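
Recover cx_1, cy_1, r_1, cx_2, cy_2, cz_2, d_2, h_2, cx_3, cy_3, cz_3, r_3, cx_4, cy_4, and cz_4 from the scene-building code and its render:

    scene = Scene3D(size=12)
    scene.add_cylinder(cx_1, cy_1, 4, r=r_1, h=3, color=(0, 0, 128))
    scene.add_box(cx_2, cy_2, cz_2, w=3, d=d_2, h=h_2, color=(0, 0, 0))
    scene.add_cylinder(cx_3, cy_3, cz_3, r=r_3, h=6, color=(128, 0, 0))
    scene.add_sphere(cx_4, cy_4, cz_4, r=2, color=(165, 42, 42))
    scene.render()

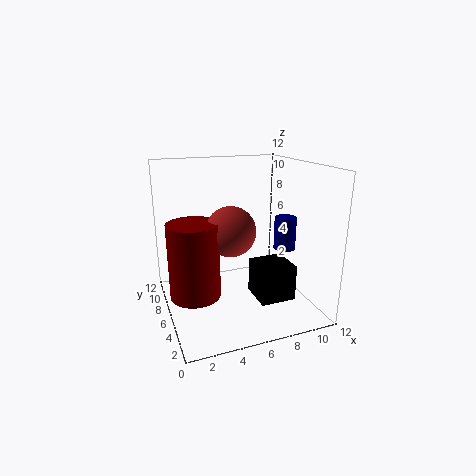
cx_1 = 11
cy_1 = 7
r_1 = 1
cx_2 = 7
cy_2 = 3
cz_2 = 1
d_2 = 3
h_2 = 3
cx_3 = 2
cy_3 = 5
cz_3 = 2
r_3 = 2
cx_4 = 5
cy_4 = 5
cz_4 = 7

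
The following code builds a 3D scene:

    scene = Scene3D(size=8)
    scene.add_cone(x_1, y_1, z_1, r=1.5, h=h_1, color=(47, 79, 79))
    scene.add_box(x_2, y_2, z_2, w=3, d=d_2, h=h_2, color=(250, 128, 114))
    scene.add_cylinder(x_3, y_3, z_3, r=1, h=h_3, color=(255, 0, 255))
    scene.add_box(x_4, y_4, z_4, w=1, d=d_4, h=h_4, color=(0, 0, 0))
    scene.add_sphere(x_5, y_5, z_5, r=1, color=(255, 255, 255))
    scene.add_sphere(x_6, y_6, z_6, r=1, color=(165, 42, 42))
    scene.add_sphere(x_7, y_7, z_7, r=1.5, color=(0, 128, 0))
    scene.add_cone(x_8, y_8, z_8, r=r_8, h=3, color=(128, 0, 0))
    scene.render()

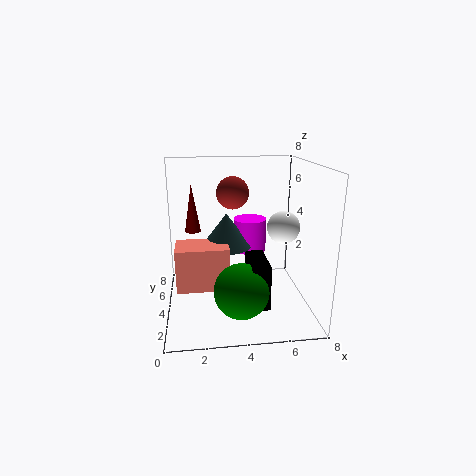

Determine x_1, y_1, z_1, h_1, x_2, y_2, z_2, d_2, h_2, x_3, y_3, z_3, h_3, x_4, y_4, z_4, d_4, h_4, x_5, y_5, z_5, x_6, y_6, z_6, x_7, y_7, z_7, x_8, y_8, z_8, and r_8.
x_1 = 3.5, y_1 = 5.5, z_1 = 3, h_1 = 2, x_2 = 0.5, y_2 = 3.5, z_2 = 1, d_2 = 2, h_2 = 2.5, x_3 = 5, y_3 = 6, z_3 = 2.5, h_3 = 2, x_4 = 4.5, y_4 = 2, z_4 = 0.5, d_4 = 2.5, h_4 = 2.5, x_5 = 7, y_5 = 5.5, z_5 = 4, x_6 = 4, y_6 = 6.5, z_6 = 6, x_7 = 4, y_7 = 2.5, z_7 = 1.5, x_8 = 1.5, y_8 = 7, z_8 = 3.5, r_8 = 0.5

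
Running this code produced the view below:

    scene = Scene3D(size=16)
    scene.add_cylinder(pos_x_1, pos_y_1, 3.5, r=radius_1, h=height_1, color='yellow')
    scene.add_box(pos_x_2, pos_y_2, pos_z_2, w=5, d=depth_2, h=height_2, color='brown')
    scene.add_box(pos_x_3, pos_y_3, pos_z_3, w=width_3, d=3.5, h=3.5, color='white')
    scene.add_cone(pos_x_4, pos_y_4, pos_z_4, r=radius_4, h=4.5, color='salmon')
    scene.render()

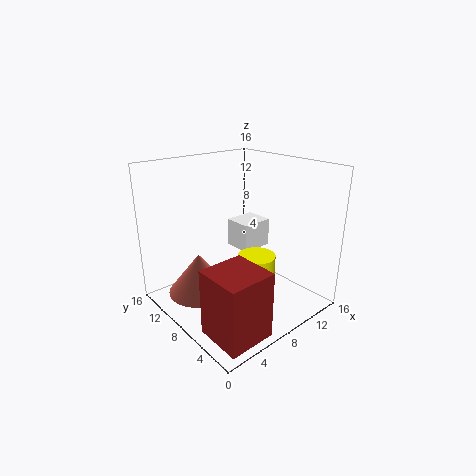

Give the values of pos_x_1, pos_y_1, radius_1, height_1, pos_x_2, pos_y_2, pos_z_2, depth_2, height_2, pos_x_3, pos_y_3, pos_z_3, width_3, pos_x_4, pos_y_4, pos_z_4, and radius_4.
pos_x_1 = 8; pos_y_1 = 5; radius_1 = 2; height_1 = 3.5; pos_x_2 = 1; pos_y_2 = 0.5; pos_z_2 = 0.5; depth_2 = 5; height_2 = 7; pos_x_3 = 11; pos_y_3 = 10; pos_z_3 = 4.5; width_3 = 4; pos_x_4 = 4; pos_y_4 = 10; pos_z_4 = 2; radius_4 = 3.5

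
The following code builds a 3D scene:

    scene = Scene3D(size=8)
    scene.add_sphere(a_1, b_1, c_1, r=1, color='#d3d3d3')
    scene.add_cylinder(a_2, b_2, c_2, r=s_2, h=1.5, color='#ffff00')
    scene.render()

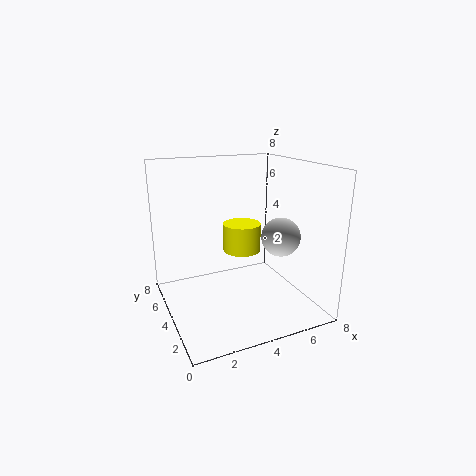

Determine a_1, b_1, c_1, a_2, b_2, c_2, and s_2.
a_1 = 5.5; b_1 = 2; c_1 = 4.5; a_2 = 4; b_2 = 3.5; c_2 = 3.5; s_2 = 1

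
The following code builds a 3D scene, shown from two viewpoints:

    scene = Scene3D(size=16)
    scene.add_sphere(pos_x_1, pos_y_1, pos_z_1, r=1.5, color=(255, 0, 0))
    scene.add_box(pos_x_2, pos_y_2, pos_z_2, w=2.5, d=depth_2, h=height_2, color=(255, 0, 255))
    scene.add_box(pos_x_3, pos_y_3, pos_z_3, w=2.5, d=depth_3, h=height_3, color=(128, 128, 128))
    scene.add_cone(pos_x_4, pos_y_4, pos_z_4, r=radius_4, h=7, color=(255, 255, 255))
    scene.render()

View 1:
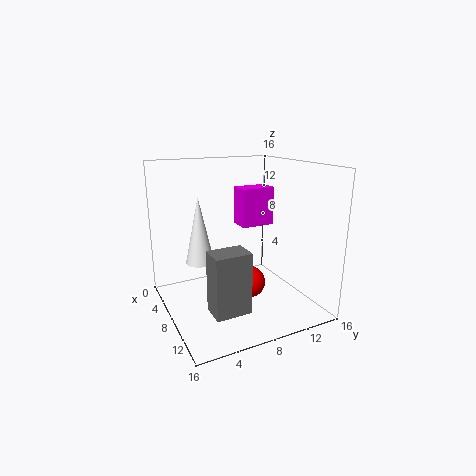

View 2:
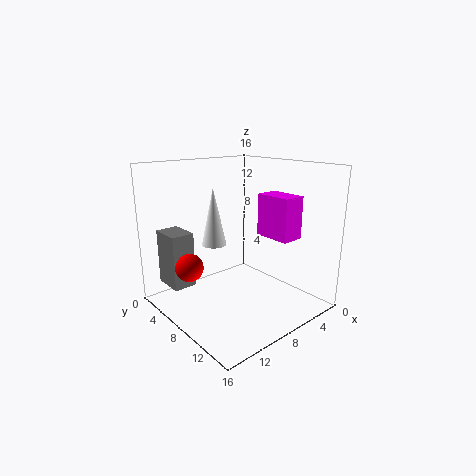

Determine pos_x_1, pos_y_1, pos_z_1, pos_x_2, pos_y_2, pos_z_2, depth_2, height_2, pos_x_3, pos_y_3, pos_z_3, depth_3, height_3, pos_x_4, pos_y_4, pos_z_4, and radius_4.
pos_x_1 = 13.5, pos_y_1 = 6.5, pos_z_1 = 5.5, pos_x_2 = 4, pos_y_2 = 9.5, pos_z_2 = 8.5, depth_2 = 4, height_2 = 4.5, pos_x_3 = 12.5, pos_y_3 = 2.5, pos_z_3 = 3, depth_3 = 3.5, height_3 = 6, pos_x_4 = 8, pos_y_4 = 3.5, pos_z_4 = 6, radius_4 = 1.5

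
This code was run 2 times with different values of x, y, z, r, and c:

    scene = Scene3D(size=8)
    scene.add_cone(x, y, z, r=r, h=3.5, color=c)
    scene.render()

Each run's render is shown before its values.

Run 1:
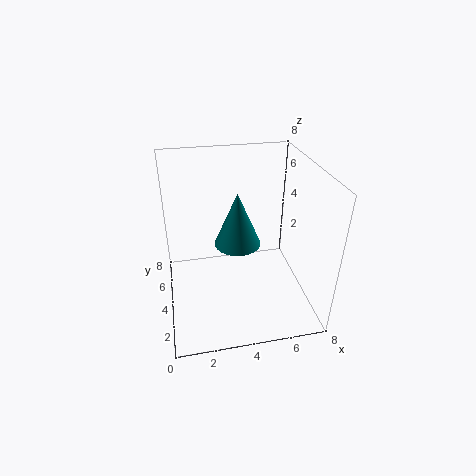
x = 4.5; y = 6.5; z = 2; r = 1.5; c = 'teal'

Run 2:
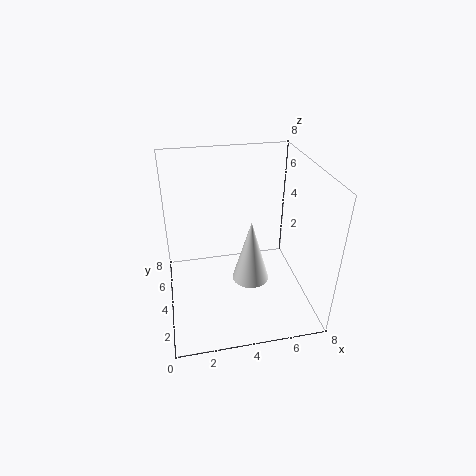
x = 4.5; y = 3; z = 2; r = 1; c = 'white'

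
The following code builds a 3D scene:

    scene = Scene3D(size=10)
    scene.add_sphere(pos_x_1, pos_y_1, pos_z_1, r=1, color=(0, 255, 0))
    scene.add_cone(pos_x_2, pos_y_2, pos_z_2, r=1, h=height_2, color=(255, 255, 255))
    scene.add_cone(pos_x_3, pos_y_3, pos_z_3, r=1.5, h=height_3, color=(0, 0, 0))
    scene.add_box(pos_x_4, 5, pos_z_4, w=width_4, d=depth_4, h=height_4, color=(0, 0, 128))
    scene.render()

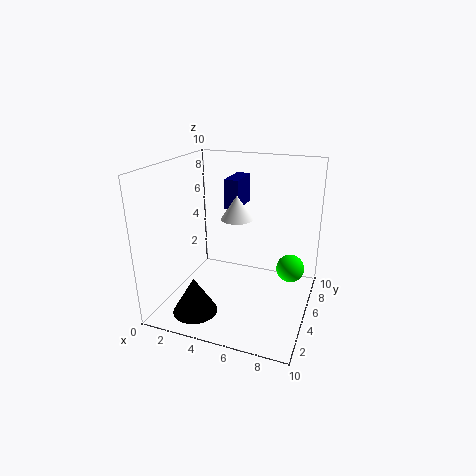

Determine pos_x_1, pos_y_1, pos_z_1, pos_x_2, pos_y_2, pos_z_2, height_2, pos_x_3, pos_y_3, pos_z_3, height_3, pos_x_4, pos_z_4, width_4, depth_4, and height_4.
pos_x_1 = 8.5; pos_y_1 = 6.5; pos_z_1 = 2.5; pos_x_2 = 5.5; pos_y_2 = 3.5; pos_z_2 = 7; height_2 = 1.5; pos_x_3 = 3; pos_y_3 = 2; pos_z_3 = 0.5; height_3 = 2.5; pos_x_4 = 4; pos_z_4 = 7; width_4 = 1; depth_4 = 2.5; height_4 = 2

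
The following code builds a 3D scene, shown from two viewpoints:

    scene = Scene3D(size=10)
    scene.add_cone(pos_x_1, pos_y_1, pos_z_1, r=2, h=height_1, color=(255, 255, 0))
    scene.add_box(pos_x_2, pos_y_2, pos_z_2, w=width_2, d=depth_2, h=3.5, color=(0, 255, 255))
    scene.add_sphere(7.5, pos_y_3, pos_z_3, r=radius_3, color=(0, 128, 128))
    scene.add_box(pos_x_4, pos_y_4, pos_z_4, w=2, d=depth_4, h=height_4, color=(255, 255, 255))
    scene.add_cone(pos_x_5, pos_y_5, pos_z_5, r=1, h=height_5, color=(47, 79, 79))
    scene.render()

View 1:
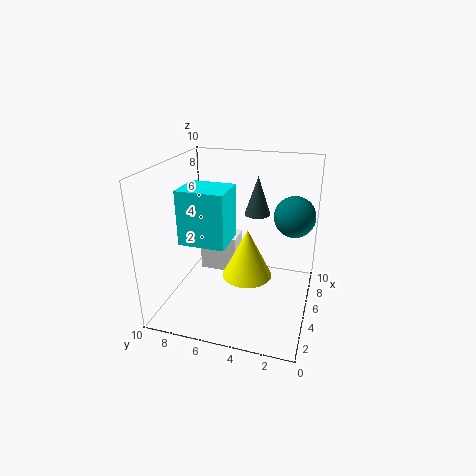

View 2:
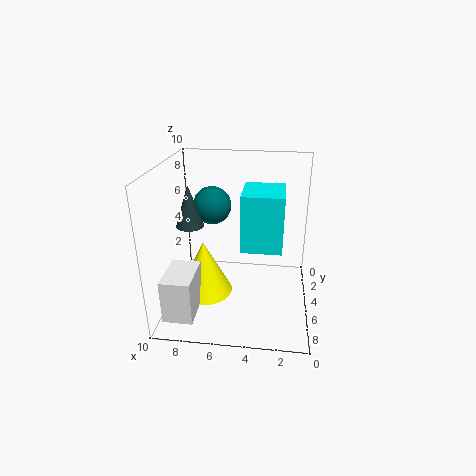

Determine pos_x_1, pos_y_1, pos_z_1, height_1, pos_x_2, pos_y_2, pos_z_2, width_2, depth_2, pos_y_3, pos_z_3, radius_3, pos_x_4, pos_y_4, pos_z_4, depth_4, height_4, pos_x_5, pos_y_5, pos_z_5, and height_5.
pos_x_1 = 7.5, pos_y_1 = 5, pos_z_1 = 0.5, height_1 = 4, pos_x_2 = 2, pos_y_2 = 5, pos_z_2 = 5.5, width_2 = 2.5, depth_2 = 3, pos_y_3 = 1.5, pos_z_3 = 6, radius_3 = 1.5, pos_x_4 = 7.5, pos_y_4 = 6, pos_z_4 = 0.5, depth_4 = 3, height_4 = 3, pos_x_5 = 8.5, pos_y_5 = 4.5, pos_z_5 = 5.5, height_5 = 3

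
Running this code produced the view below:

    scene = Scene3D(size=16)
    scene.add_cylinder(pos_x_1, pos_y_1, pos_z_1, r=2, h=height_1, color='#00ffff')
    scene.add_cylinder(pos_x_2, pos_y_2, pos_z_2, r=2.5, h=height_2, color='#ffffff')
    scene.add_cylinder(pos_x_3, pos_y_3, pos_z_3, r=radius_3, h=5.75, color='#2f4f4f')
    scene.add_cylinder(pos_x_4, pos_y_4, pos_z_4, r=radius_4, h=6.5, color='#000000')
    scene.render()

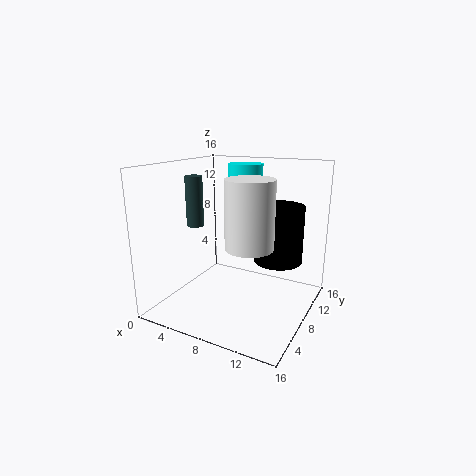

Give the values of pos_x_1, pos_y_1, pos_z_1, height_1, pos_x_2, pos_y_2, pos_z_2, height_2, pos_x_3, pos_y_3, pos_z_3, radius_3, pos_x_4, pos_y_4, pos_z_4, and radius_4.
pos_x_1 = 7.25; pos_y_1 = 11.25; pos_z_1 = 12.5; height_1 = 3.25; pos_x_2 = 10.5; pos_y_2 = 5.75; pos_z_2 = 8; height_2 = 7; pos_x_3 = 2.5; pos_y_3 = 7.75; pos_z_3 = 8.75; radius_3 = 1; pos_x_4 = 11.75; pos_y_4 = 10.75; pos_z_4 = 5; radius_4 = 2.75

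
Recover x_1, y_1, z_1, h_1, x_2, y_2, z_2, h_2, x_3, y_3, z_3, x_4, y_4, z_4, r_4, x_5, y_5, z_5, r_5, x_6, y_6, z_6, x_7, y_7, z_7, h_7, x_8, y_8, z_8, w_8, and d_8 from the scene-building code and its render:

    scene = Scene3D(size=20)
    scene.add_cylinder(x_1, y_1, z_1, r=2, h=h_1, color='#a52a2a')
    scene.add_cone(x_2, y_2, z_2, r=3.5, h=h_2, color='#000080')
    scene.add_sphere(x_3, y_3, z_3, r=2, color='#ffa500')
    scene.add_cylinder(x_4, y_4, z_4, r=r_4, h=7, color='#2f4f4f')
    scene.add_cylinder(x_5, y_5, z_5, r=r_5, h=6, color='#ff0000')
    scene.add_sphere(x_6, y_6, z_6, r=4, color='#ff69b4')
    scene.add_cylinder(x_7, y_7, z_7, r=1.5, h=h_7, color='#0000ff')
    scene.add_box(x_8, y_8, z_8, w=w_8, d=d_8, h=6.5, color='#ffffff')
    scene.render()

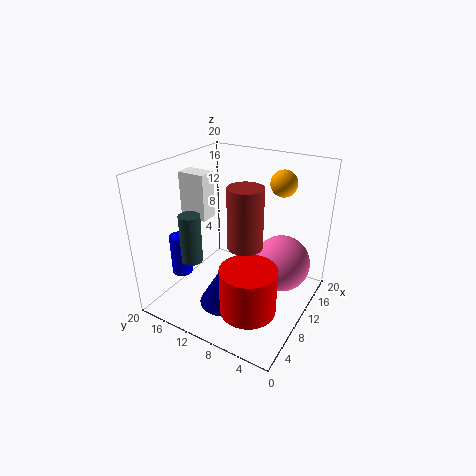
x_1 = 4
y_1 = 5.5
z_1 = 13
h_1 = 7
x_2 = 7
y_2 = 10.5
z_2 = 1
h_2 = 6
x_3 = 18
y_3 = 7
z_3 = 16
x_4 = 6.5
y_4 = 15.5
z_4 = 6.5
r_4 = 1.5
x_5 = 4
y_5 = 5
z_5 = 4
r_5 = 3.5
x_6 = 13
y_6 = 4.5
z_6 = 6
x_7 = 7
y_7 = 18
z_7 = 3.5
h_7 = 6
x_8 = 8.5
y_8 = 14.5
z_8 = 12
w_8 = 2.5
d_8 = 4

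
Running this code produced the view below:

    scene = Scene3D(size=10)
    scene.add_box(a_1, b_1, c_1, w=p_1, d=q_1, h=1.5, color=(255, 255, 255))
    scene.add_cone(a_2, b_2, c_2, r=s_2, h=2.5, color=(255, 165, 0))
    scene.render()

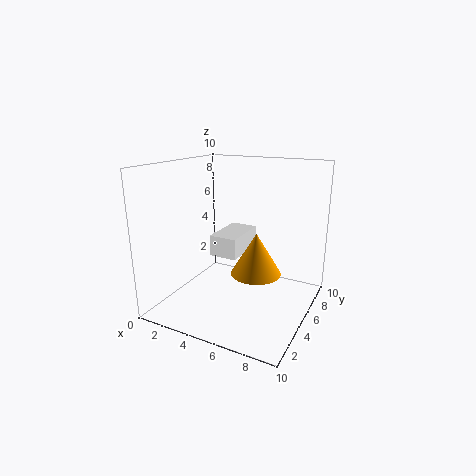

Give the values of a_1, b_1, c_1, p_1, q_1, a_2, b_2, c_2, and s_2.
a_1 = 3
b_1 = 4.5
c_1 = 3.5
p_1 = 2
q_1 = 3.5
a_2 = 7.5
b_2 = 2.5
c_2 = 4
s_2 = 1.5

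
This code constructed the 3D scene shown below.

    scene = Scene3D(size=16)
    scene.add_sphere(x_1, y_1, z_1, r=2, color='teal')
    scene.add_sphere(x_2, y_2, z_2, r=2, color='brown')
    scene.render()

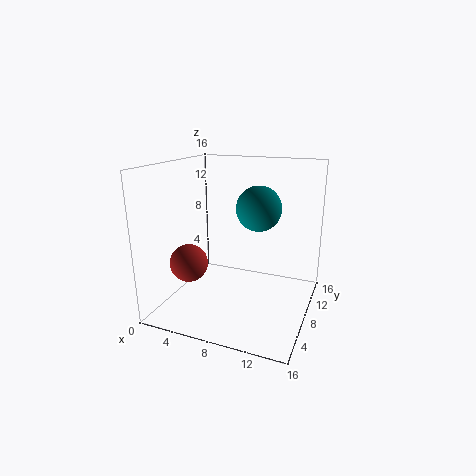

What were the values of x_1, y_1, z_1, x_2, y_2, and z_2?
x_1 = 12; y_1 = 3; z_1 = 13; x_2 = 4; y_2 = 4; z_2 = 6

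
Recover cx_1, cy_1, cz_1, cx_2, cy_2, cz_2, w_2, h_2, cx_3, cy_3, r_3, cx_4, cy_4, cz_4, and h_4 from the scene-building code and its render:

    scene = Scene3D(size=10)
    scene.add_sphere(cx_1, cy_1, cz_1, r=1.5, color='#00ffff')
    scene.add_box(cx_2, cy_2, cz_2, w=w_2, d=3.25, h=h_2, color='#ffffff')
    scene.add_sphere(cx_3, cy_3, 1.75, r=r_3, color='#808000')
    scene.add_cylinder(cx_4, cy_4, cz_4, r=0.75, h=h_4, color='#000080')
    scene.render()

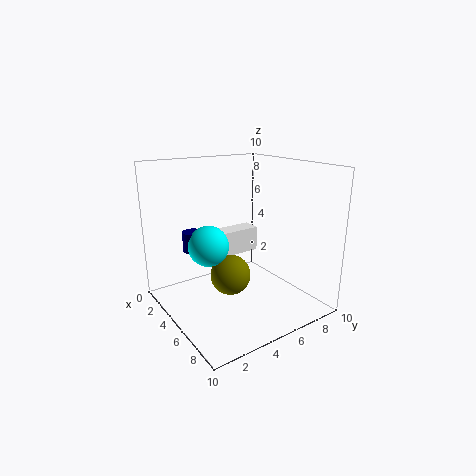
cx_1 = 3; cy_1 = 3.75; cz_1 = 4; cx_2 = 0.5; cy_2 = 5.75; cz_2 = 2.25; w_2 = 1.5; h_2 = 2; cx_3 = 4; cy_3 = 5; r_3 = 1.5; cx_4 = 2; cy_4 = 3; cz_4 = 3.5; h_4 = 1.5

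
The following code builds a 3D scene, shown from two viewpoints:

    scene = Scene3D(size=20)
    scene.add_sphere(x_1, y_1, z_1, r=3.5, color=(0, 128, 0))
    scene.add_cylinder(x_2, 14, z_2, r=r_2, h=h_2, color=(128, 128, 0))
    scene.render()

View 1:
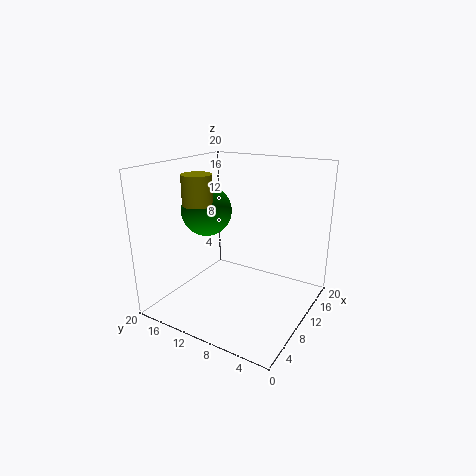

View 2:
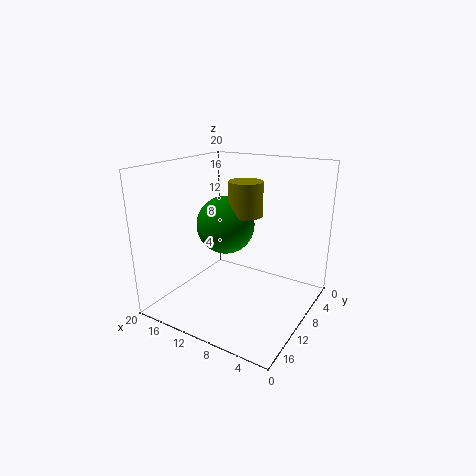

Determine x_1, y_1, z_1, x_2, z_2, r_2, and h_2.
x_1 = 9, y_1 = 14.5, z_1 = 13.5, x_2 = 6.5, z_2 = 15, r_2 = 2, h_2 = 4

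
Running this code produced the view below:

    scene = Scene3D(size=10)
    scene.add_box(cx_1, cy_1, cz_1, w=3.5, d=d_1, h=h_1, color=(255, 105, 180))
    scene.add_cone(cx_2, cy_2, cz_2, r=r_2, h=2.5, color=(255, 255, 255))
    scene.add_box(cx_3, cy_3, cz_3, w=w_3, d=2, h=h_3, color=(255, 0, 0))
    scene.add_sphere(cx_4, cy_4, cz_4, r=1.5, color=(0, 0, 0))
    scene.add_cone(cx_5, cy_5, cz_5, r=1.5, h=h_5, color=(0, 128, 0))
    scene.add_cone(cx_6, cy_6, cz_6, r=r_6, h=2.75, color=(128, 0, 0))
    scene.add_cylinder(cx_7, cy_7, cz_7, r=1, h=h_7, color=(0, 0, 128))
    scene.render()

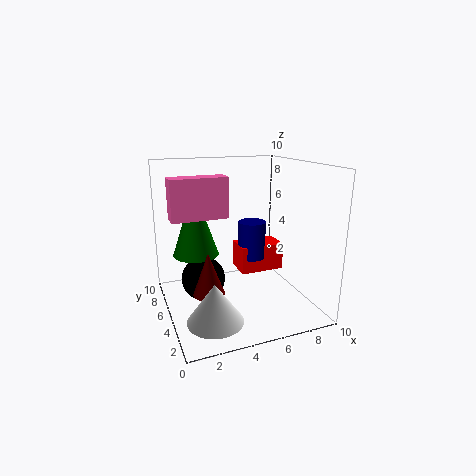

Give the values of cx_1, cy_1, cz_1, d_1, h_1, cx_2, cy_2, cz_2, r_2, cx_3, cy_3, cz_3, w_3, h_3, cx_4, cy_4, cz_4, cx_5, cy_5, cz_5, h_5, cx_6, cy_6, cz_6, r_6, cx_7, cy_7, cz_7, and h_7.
cx_1 = 0.25; cy_1 = 3.25; cz_1 = 7; d_1 = 1.25; h_1 = 2.5; cx_2 = 2.25; cy_2 = 1.75; cz_2 = 1; r_2 = 1.75; cx_3 = 5.5; cy_3 = 5.25; cz_3 = 2; w_3 = 3.25; h_3 = 2; cx_4 = 2.5; cy_4 = 5.25; cz_4 = 2.25; cx_5 = 2; cy_5 = 5; cz_5 = 4.25; h_5 = 4.5; cx_6 = 2.25; cy_6 = 3; cz_6 = 2.25; r_6 = 1; cx_7 = 6.5; cy_7 = 6; cz_7 = 3; h_7 = 2.75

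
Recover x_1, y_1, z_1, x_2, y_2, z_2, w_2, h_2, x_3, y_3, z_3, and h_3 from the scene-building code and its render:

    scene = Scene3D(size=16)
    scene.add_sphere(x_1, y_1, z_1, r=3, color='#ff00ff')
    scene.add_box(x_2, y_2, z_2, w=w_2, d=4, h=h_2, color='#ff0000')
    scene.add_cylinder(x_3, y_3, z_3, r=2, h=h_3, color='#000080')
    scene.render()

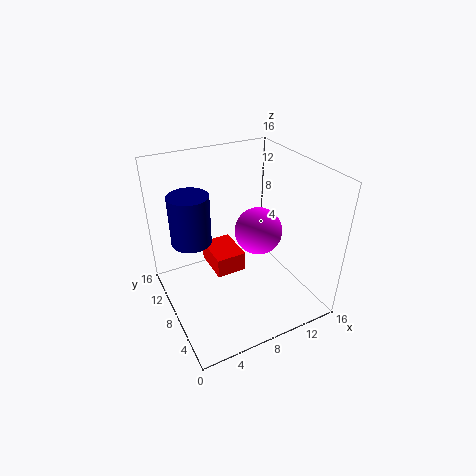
x_1 = 12.5
y_1 = 11
z_1 = 6
x_2 = 4
y_2 = 4.5
z_2 = 6.5
w_2 = 3
h_2 = 2
x_3 = 2.5
y_3 = 7.5
z_3 = 9.5
h_3 = 5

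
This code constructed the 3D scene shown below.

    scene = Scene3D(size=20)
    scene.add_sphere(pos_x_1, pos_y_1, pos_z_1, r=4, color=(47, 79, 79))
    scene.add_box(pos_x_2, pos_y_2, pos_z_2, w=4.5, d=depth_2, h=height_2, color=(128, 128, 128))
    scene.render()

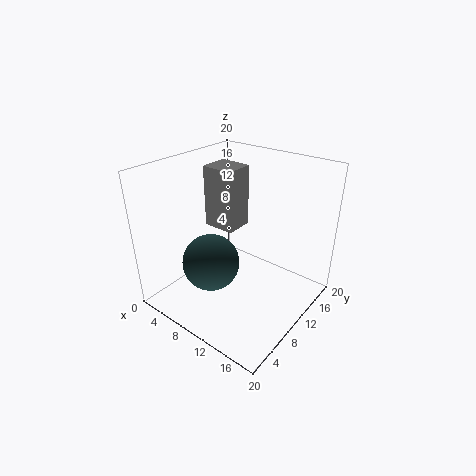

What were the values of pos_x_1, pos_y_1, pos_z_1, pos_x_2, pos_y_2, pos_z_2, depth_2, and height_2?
pos_x_1 = 7.5; pos_y_1 = 7; pos_z_1 = 6.5; pos_x_2 = 5; pos_y_2 = 9; pos_z_2 = 11; depth_2 = 4; height_2 = 8.5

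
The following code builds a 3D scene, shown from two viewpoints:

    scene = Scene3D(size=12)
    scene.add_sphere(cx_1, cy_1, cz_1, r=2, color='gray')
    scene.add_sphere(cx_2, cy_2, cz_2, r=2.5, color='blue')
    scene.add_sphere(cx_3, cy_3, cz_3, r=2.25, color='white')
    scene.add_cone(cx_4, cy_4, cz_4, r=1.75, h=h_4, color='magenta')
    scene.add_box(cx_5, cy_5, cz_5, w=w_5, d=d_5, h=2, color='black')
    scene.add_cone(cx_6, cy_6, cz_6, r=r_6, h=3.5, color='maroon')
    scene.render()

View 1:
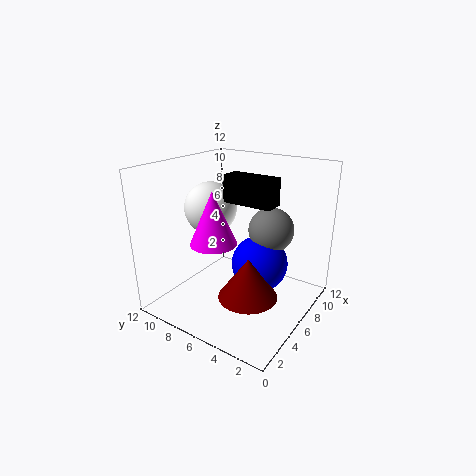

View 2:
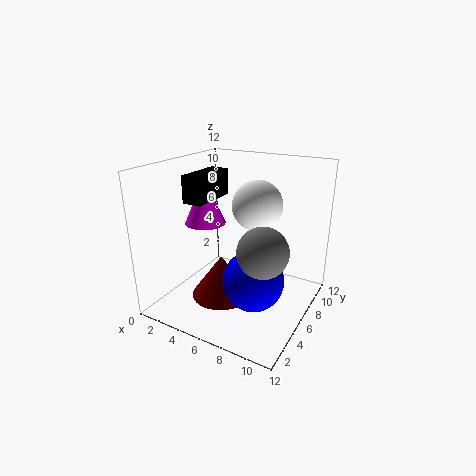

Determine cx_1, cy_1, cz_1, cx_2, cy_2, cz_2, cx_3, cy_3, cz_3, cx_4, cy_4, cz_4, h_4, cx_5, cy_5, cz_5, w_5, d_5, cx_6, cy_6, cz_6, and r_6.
cx_1 = 9; cy_1 = 4.5; cz_1 = 6; cx_2 = 8; cy_2 = 5; cz_2 = 3; cx_3 = 6.25; cy_3 = 9; cz_3 = 8; cx_4 = 2.75; cy_4 = 6; cz_4 = 6.75; h_4 = 4; cx_5 = 3.75; cy_5 = 2; cz_5 = 9.75; w_5 = 1.5; d_5 = 3.75; cx_6 = 5.25; cy_6 = 4.5; cz_6 = 1.25; r_6 = 2.5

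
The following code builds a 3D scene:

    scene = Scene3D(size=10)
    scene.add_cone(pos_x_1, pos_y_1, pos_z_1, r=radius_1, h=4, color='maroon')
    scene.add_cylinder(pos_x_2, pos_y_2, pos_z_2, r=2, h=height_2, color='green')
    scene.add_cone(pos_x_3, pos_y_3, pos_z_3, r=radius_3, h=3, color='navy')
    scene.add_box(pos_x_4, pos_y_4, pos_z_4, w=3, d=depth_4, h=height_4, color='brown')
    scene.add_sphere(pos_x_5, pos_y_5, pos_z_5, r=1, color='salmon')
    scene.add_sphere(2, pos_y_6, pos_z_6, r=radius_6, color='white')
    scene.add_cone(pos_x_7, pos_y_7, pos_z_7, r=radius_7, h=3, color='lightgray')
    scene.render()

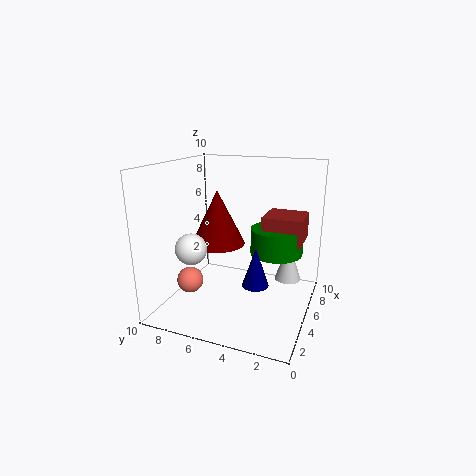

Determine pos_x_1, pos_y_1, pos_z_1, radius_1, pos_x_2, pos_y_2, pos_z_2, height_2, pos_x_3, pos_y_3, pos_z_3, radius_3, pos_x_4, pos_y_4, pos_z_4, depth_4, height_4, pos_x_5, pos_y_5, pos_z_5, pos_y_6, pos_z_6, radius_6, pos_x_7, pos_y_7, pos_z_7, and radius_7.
pos_x_1 = 6
pos_y_1 = 7
pos_z_1 = 4
radius_1 = 2
pos_x_2 = 8
pos_y_2 = 3
pos_z_2 = 3
height_2 = 2
pos_x_3 = 6
pos_y_3 = 4
pos_z_3 = 1
radius_3 = 1
pos_x_4 = 7
pos_y_4 = 1
pos_z_4 = 4
depth_4 = 3
height_4 = 2
pos_x_5 = 5
pos_y_5 = 9
pos_z_5 = 1
pos_y_6 = 7
pos_z_6 = 5
radius_6 = 1
pos_x_7 = 8
pos_y_7 = 2
pos_z_7 = 1
radius_7 = 1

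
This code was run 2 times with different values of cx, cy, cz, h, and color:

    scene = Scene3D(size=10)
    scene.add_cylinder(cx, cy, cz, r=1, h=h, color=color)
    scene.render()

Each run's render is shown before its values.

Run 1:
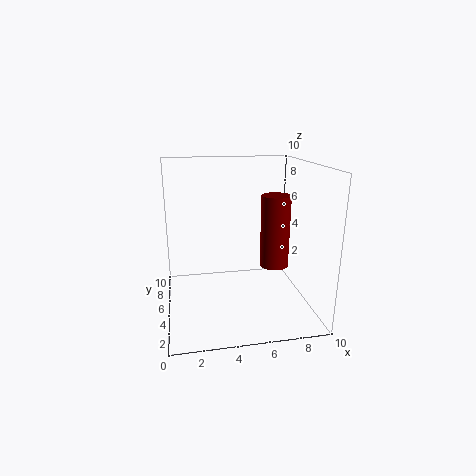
cx = 7.5
cy = 4.5
cz = 3
h = 5
color = 'maroon'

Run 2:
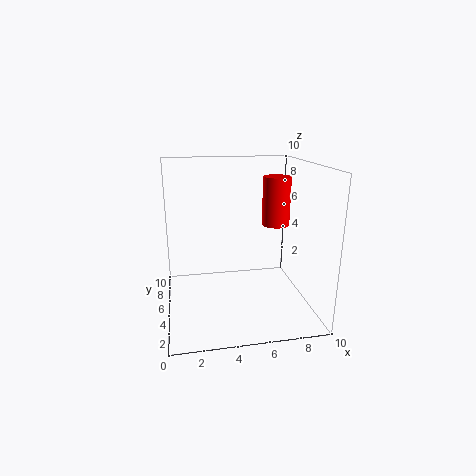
cx = 8
cy = 6
cz = 5.5
h = 3.5
color = 'red'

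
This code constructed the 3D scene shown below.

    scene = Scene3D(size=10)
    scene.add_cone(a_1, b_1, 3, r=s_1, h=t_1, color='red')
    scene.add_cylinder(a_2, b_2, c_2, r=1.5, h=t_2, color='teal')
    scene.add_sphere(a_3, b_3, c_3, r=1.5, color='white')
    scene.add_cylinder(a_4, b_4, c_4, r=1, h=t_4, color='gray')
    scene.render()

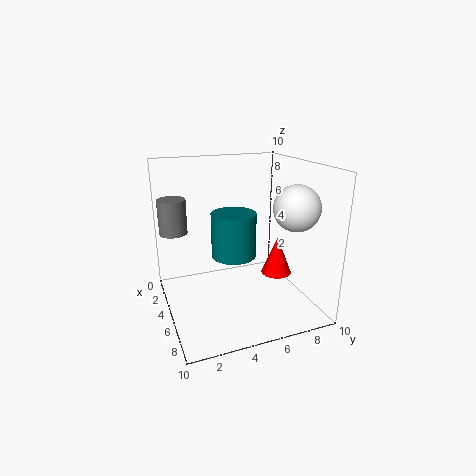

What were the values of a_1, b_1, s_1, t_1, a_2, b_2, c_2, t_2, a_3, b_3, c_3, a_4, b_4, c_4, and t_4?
a_1 = 7; b_1 = 7; s_1 = 1; t_1 = 2.5; a_2 = 5.5; b_2 = 4.5; c_2 = 4; t_2 = 3; a_3 = 7.5; b_3 = 8; c_3 = 7.5; a_4 = 2.5; b_4 = 1; c_4 = 5; t_4 = 2.5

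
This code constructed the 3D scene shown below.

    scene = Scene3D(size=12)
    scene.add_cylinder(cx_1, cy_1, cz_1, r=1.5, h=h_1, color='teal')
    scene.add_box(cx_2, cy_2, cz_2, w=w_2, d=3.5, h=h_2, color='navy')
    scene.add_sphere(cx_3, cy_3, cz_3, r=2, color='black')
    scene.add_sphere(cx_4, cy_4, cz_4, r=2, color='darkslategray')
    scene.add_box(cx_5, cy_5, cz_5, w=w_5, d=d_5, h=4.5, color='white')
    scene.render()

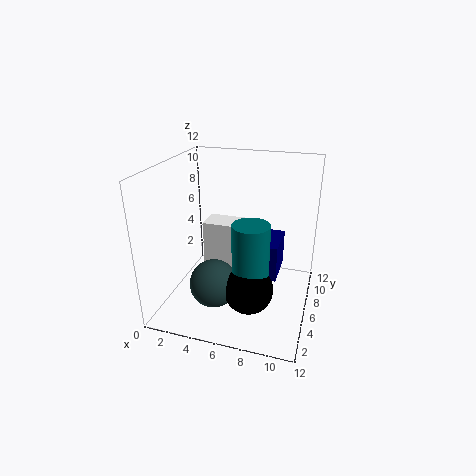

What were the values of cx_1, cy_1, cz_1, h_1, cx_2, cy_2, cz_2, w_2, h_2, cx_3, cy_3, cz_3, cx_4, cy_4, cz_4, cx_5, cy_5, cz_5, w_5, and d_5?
cx_1 = 7.5; cy_1 = 4.5; cz_1 = 3; h_1 = 5; cx_2 = 7.5; cy_2 = 5; cz_2 = 3; w_2 = 2; h_2 = 3; cx_3 = 7.5; cy_3 = 4; cz_3 = 2.5; cx_4 = 4.5; cy_4 = 4; cz_4 = 2.5; cx_5 = 1.5; cy_5 = 9; cz_5 = 1; w_5 = 3.5; d_5 = 2.5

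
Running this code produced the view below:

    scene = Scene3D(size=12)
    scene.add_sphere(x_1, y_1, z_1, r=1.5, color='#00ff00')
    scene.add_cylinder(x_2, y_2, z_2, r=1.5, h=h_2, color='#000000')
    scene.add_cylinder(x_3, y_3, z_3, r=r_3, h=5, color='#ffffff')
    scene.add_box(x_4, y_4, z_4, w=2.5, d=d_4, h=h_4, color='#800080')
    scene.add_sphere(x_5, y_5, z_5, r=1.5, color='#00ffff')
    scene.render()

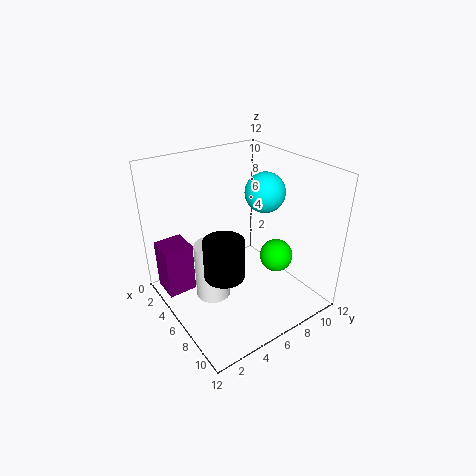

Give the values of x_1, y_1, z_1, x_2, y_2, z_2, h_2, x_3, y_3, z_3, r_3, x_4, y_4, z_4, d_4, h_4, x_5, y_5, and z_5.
x_1 = 6.5, y_1 = 10, z_1 = 3, x_2 = 8.5, y_2 = 3, z_2 = 5, h_2 = 3, x_3 = 5, y_3 = 4, z_3 = 0.5, r_3 = 1.5, x_4 = 1, y_4 = 0.5, z_4 = 0.5, d_4 = 2.5, h_4 = 4.5, x_5 = 8, y_5 = 7, z_5 = 10.5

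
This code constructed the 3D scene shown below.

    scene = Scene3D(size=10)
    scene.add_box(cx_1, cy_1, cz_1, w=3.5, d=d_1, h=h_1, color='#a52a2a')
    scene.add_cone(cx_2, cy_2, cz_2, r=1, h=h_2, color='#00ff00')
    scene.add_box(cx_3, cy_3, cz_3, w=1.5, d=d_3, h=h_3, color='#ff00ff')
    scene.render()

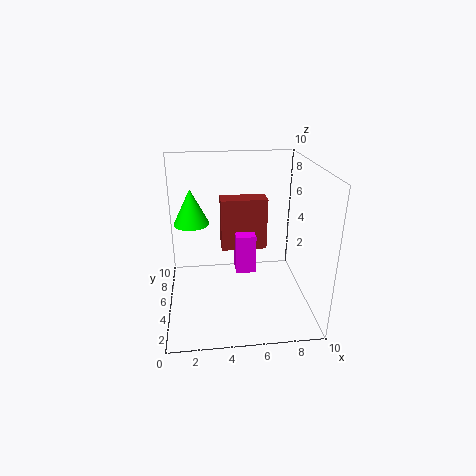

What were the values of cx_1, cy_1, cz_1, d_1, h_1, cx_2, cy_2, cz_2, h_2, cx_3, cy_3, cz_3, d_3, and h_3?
cx_1 = 4
cy_1 = 7
cz_1 = 3
d_1 = 1.5
h_1 = 4
cx_2 = 2
cy_2 = 2
cz_2 = 7.5
h_2 = 2
cx_3 = 5
cy_3 = 6
cz_3 = 1.5
d_3 = 1.5
h_3 = 3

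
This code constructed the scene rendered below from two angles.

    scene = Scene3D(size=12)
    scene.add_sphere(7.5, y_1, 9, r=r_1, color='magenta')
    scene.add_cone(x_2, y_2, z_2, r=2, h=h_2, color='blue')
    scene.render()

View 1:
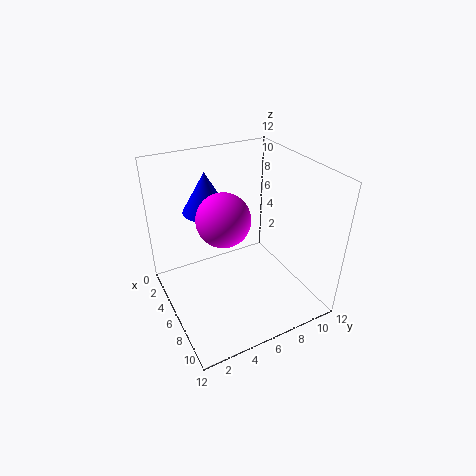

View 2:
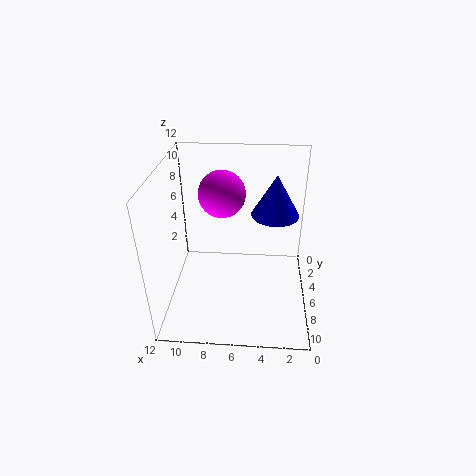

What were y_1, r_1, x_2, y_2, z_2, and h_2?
y_1 = 4; r_1 = 2; x_2 = 3; y_2 = 4.5; z_2 = 7.5; h_2 = 3.5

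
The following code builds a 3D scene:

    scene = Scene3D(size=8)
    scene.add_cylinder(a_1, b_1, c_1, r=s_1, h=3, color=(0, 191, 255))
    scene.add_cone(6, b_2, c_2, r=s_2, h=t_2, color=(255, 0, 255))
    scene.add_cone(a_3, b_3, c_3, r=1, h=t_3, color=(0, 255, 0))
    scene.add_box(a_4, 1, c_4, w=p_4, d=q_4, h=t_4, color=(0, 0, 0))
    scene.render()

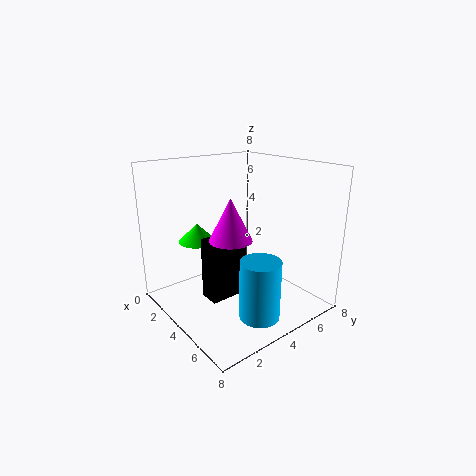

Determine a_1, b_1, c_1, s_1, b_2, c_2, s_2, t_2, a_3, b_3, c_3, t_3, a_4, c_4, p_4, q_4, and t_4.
a_1 = 7, b_1 = 3, c_1 = 1, s_1 = 1, b_2 = 2, c_2 = 5, s_2 = 1, t_2 = 2, a_3 = 3, b_3 = 2, c_3 = 4, t_3 = 1, a_4 = 5, c_4 = 2, p_4 = 1, q_4 = 2, t_4 = 3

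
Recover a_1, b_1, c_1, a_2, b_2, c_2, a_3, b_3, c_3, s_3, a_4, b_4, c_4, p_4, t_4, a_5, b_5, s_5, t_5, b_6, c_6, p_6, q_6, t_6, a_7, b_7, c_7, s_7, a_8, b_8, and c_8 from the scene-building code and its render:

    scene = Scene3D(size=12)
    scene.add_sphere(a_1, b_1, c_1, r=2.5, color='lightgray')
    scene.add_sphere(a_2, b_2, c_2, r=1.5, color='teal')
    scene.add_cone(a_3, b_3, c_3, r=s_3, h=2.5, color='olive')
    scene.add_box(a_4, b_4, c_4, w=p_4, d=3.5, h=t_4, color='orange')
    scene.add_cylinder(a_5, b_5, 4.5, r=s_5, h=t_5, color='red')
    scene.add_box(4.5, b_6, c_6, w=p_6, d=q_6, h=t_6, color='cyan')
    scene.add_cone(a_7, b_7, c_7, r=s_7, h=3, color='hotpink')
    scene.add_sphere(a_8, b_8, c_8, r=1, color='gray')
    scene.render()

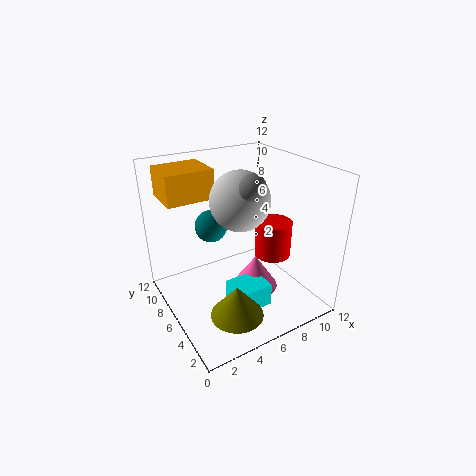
a_1 = 6.5; b_1 = 6.5; c_1 = 9; a_2 = 5.5; b_2 = 10; c_2 = 5.5; a_3 = 3.5; b_3 = 2; c_3 = 2; s_3 = 2; a_4 = 1; b_4 = 8; c_4 = 9; p_4 = 4; t_4 = 2.5; a_5 = 8.5; b_5 = 4.5; s_5 = 1.5; t_5 = 3; b_6 = 3; c_6 = 0.5; p_6 = 3; q_6 = 2.5; t_6 = 2; a_7 = 7.5; b_7 = 5.5; c_7 = 1; s_7 = 2; a_8 = 6; b_8 = 4; c_8 = 11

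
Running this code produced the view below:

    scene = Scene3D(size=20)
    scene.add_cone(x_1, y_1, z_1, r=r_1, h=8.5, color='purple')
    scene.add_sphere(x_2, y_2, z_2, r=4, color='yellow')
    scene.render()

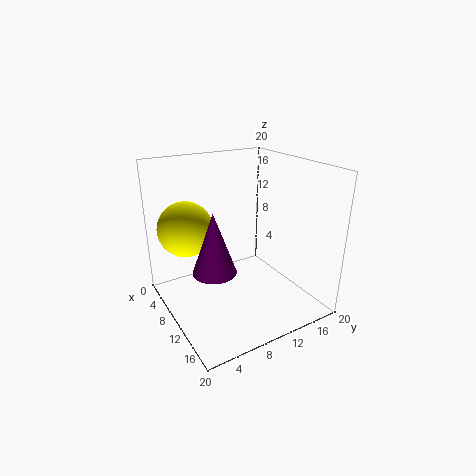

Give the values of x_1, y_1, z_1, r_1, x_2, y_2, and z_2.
x_1 = 10.5; y_1 = 6; z_1 = 6; r_1 = 3; x_2 = 4.5; y_2 = 4.5; z_2 = 10.5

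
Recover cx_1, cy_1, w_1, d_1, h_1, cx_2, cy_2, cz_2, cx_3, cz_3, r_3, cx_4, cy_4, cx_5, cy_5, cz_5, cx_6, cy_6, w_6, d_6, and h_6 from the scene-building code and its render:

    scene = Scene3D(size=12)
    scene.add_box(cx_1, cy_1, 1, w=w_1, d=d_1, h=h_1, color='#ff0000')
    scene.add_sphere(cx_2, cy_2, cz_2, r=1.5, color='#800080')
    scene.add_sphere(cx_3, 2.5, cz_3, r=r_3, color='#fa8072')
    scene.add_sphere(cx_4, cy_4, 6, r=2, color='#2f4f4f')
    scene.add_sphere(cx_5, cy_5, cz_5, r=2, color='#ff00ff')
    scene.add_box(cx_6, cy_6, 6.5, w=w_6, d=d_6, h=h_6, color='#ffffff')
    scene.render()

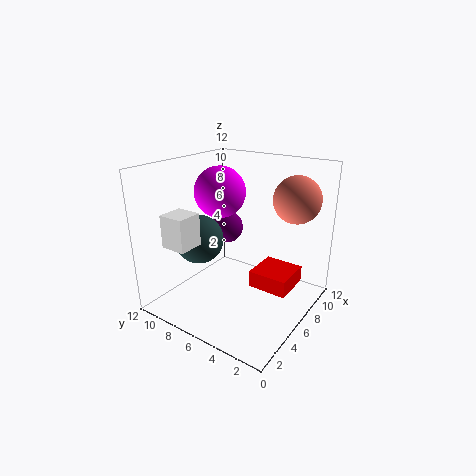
cx_1 = 7, cy_1 = 2, w_1 = 3.5, d_1 = 3.5, h_1 = 1.5, cx_2 = 8.5, cy_2 = 9, cz_2 = 5.5, cx_3 = 9.5, cz_3 = 9, r_3 = 2, cx_4 = 4, cy_4 = 8.5, cx_5 = 5, cy_5 = 7, cz_5 = 10, cx_6 = 0.5, cy_6 = 7, w_6 = 2, d_6 = 2, h_6 = 2.5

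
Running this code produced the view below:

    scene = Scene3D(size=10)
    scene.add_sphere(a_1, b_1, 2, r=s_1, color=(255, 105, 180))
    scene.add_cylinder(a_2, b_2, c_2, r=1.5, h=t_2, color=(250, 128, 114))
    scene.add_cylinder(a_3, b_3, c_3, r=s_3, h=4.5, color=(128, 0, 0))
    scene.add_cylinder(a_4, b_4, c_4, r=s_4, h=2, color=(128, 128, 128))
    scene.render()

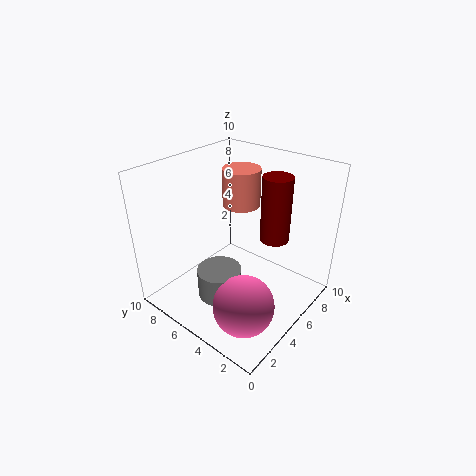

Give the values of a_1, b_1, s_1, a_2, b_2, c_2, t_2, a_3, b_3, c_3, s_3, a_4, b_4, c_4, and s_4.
a_1 = 2.5; b_1 = 2.5; s_1 = 2; a_2 = 8.5; b_2 = 7.5; c_2 = 5.5; t_2 = 3; a_3 = 6.5; b_3 = 3; c_3 = 5; s_3 = 1; a_4 = 3; b_4 = 5; c_4 = 1.5; s_4 = 1.5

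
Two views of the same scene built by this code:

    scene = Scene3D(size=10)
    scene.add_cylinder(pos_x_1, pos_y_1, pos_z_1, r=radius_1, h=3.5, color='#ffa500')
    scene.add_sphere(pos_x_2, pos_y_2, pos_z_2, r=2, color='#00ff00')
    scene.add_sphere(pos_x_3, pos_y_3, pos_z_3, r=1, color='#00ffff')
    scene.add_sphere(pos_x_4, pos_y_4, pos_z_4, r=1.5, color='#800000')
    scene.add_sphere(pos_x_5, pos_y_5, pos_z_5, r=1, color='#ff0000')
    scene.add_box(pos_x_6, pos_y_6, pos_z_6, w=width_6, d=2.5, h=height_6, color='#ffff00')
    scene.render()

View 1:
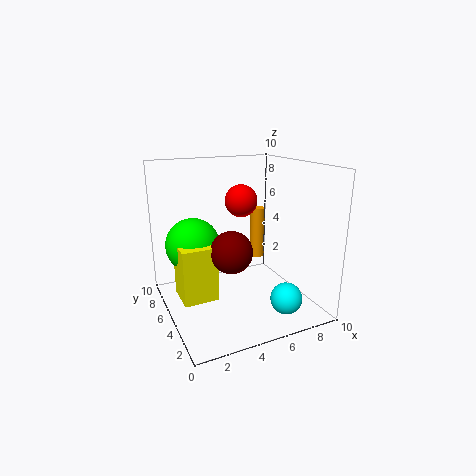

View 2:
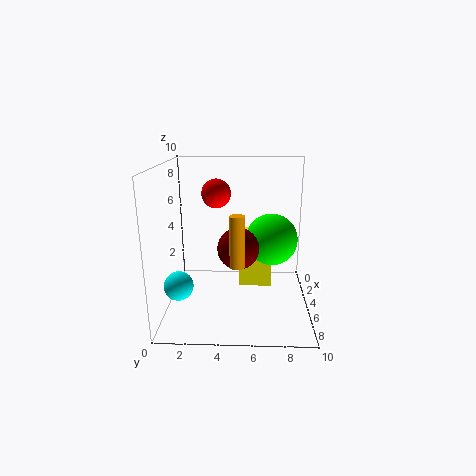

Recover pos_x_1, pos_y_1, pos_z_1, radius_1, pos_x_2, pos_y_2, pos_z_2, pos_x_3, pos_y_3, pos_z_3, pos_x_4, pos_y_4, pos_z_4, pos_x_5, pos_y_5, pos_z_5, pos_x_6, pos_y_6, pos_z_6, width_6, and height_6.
pos_x_1 = 6.5; pos_y_1 = 5; pos_z_1 = 3.5; radius_1 = 0.5; pos_x_2 = 2.5; pos_y_2 = 7.5; pos_z_2 = 4; pos_x_3 = 6.5; pos_y_3 = 1; pos_z_3 = 2; pos_x_4 = 4.5; pos_y_4 = 5; pos_z_4 = 4; pos_x_5 = 4.5; pos_y_5 = 3.5; pos_z_5 = 8; pos_x_6 = 1; pos_y_6 = 5; pos_z_6 = 0.5; width_6 = 2.5; height_6 = 4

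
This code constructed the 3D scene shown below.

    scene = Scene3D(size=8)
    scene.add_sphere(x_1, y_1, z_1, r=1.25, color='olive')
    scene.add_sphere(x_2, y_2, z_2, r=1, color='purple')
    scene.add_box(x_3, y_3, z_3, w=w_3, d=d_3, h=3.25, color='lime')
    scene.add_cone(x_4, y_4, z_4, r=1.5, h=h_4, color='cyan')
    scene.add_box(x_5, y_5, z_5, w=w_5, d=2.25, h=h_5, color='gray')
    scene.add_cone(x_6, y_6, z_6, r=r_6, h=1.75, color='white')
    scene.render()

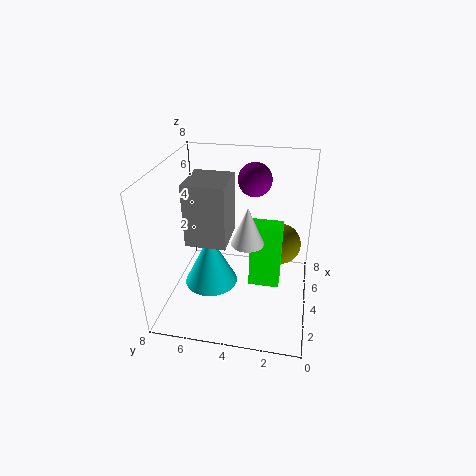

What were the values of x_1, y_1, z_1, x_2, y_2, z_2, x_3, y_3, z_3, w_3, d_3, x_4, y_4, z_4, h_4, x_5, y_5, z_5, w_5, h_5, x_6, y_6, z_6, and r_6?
x_1 = 6.25, y_1 = 1.75, z_1 = 2.5, x_2 = 6.5, y_2 = 3.5, z_2 = 6.5, x_3 = 1.75, y_3 = 1.5, z_3 = 2.75, w_3 = 1, d_3 = 1.5, x_4 = 3.5, y_4 = 5.5, z_4 = 1.25, h_4 = 3, x_5 = 3, y_5 = 4.5, z_5 = 3.75, w_5 = 2.5, h_5 = 3.5, x_6 = 1.25, y_6 = 3, z_6 = 5.5, r_6 = 0.75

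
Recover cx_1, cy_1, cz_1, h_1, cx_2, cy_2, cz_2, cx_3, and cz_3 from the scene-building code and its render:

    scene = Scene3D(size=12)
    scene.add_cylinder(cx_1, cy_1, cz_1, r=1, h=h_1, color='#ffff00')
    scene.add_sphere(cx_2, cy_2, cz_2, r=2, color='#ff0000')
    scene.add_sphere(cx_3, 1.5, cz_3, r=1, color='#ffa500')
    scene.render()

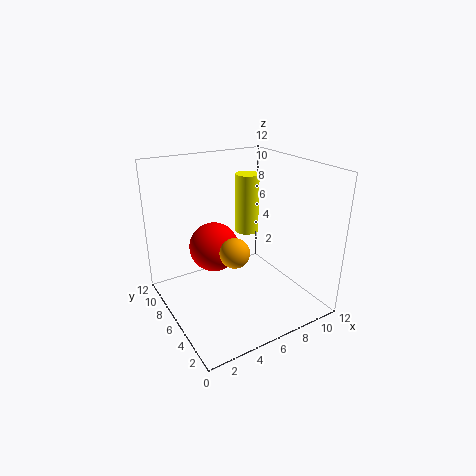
cx_1 = 7.5
cy_1 = 7
cz_1 = 6
h_1 = 5
cx_2 = 4
cy_2 = 6.5
cz_2 = 5.5
cx_3 = 3
cz_3 = 7.5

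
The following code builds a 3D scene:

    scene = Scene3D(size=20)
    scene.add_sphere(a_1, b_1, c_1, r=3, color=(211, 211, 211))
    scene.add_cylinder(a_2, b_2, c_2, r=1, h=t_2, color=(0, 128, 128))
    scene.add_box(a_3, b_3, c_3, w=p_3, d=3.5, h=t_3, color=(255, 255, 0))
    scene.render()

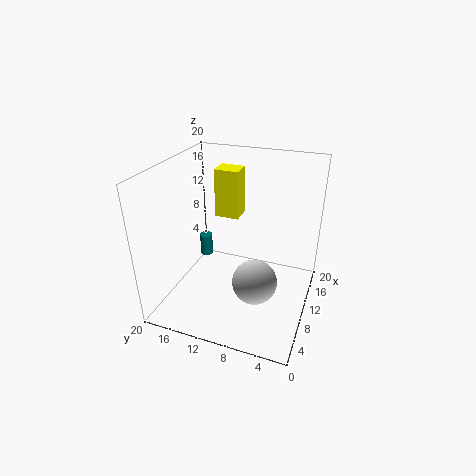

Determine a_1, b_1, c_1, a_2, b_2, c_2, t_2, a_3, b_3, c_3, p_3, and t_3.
a_1 = 7
b_1 = 6.5
c_1 = 5.5
a_2 = 15
b_2 = 17.5
c_2 = 3
t_2 = 3.5
a_3 = 12.5
b_3 = 11
c_3 = 11.5
p_3 = 3
t_3 = 7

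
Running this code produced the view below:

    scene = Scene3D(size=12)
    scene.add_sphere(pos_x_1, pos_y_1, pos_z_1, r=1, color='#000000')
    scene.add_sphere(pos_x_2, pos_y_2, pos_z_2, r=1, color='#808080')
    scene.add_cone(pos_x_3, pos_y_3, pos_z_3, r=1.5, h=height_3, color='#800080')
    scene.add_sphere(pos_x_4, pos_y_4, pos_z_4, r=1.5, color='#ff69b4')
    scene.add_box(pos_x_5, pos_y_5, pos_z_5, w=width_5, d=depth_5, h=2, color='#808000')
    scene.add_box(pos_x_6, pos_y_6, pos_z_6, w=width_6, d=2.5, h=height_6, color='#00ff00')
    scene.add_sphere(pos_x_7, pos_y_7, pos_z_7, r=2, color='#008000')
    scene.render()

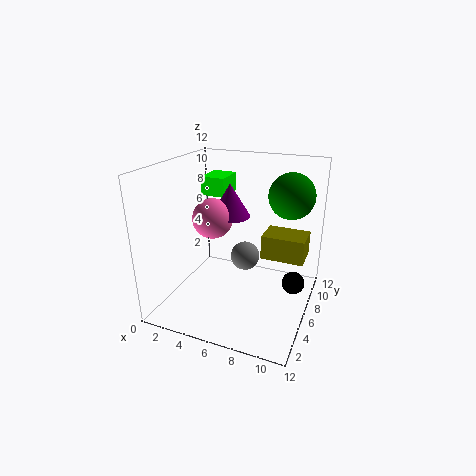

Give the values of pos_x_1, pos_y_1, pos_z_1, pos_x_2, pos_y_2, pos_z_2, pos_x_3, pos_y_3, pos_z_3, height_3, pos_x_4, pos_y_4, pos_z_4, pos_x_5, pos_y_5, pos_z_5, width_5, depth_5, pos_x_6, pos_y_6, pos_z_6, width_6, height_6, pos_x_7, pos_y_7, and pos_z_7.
pos_x_1 = 10.5
pos_y_1 = 8
pos_z_1 = 1.5
pos_x_2 = 8
pos_y_2 = 2.5
pos_z_2 = 6.5
pos_x_3 = 6
pos_y_3 = 4.5
pos_z_3 = 8.5
height_3 = 2.5
pos_x_4 = 5
pos_y_4 = 3.5
pos_z_4 = 8.5
pos_x_5 = 8
pos_y_5 = 6
pos_z_5 = 4.5
width_5 = 3.5
depth_5 = 2.5
pos_x_6 = 3
pos_y_6 = 5.5
pos_z_6 = 9.5
width_6 = 2
height_6 = 1.5
pos_x_7 = 9.5
pos_y_7 = 9.5
pos_z_7 = 9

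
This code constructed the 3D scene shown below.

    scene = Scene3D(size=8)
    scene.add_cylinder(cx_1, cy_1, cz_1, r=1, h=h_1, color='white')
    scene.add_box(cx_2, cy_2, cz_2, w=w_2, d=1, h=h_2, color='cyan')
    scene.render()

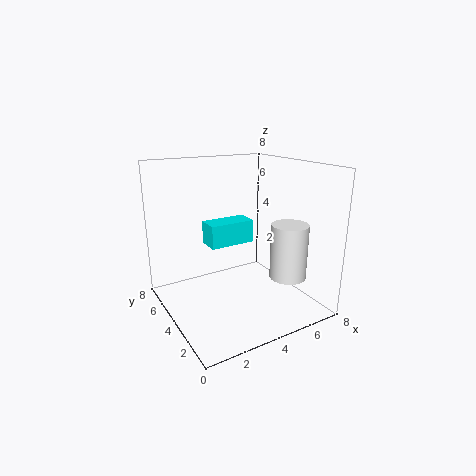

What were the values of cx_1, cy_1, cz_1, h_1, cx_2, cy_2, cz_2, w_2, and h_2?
cx_1 = 6
cy_1 = 2
cz_1 = 2
h_1 = 3
cx_2 = 1
cy_2 = 1
cz_2 = 5
w_2 = 2
h_2 = 1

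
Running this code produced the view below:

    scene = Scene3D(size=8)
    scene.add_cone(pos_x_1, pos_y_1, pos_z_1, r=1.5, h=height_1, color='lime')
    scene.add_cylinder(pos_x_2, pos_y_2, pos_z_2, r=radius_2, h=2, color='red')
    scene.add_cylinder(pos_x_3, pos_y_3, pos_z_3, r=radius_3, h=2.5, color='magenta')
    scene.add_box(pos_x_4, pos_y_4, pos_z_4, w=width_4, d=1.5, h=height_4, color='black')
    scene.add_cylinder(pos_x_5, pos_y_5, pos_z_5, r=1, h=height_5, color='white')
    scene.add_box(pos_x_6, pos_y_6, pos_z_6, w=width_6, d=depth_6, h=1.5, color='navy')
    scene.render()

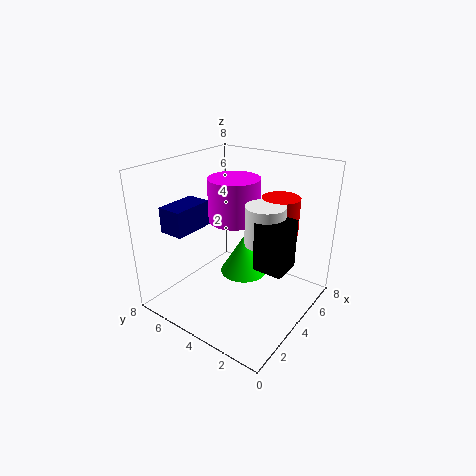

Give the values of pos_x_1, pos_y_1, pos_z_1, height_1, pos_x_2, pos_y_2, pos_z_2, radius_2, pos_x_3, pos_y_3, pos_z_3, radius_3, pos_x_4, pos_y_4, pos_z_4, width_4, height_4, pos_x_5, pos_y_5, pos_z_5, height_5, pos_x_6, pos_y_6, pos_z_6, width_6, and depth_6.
pos_x_1 = 6
pos_y_1 = 5
pos_z_1 = 0.5
height_1 = 2.5
pos_x_2 = 5
pos_y_2 = 2
pos_z_2 = 4.5
radius_2 = 1
pos_x_3 = 5
pos_y_3 = 5
pos_z_3 = 4.5
radius_3 = 1.5
pos_x_4 = 2.5
pos_y_4 = 0.5
pos_z_4 = 3.5
width_4 = 1.5
height_4 = 2.5
pos_x_5 = 3.5
pos_y_5 = 2
pos_z_5 = 4.5
height_5 = 2
pos_x_6 = 2
pos_y_6 = 6.5
pos_z_6 = 4
width_6 = 2.5
depth_6 = 1.5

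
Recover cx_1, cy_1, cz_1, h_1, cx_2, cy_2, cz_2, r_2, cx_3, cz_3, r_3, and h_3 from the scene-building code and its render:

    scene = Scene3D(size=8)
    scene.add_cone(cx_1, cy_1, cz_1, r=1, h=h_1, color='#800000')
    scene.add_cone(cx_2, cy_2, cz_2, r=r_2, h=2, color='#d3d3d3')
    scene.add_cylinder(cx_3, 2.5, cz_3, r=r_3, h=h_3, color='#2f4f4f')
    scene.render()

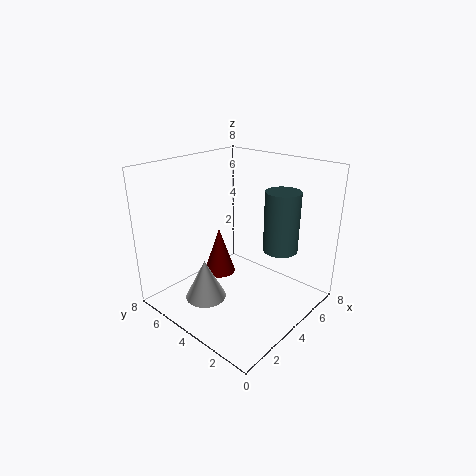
cx_1 = 5, cy_1 = 6.5, cz_1 = 0.5, h_1 = 3, cx_2 = 1, cy_2 = 3.5, cz_2 = 2, r_2 = 1, cx_3 = 6, cz_3 = 3, r_3 = 1, h_3 = 3.5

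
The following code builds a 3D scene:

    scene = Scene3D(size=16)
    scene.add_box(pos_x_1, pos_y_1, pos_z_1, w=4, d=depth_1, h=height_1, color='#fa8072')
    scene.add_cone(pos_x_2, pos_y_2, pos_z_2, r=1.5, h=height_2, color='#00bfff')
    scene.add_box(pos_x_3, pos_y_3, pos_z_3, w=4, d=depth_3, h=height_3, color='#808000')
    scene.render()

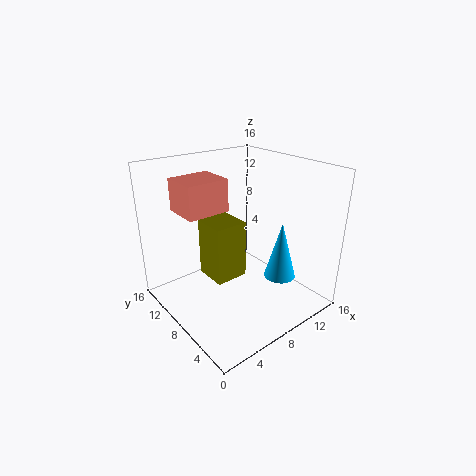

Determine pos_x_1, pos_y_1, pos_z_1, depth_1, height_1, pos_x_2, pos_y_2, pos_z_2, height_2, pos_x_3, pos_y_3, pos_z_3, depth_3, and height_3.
pos_x_1 = 0.5, pos_y_1 = 5, pos_z_1 = 13, depth_1 = 3.5, height_1 = 3, pos_x_2 = 8, pos_y_2 = 1.5, pos_z_2 = 6.5, height_2 = 5.5, pos_x_3 = 6, pos_y_3 = 9, pos_z_3 = 2, depth_3 = 4, height_3 = 7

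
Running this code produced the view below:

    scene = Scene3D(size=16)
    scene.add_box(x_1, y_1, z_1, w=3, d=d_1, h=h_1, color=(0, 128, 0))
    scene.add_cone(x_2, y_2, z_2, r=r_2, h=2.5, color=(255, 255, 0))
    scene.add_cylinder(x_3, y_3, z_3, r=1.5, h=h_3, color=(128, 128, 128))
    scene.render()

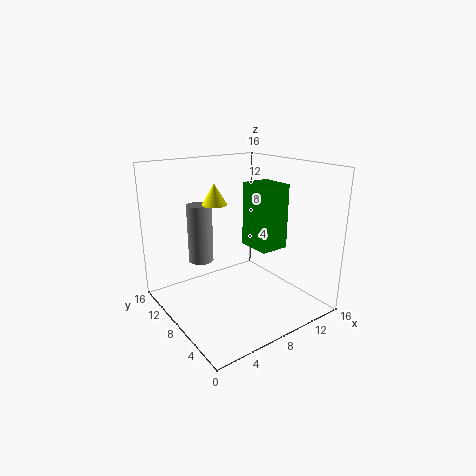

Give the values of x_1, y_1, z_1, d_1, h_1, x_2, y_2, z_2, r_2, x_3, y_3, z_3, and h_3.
x_1 = 7.5; y_1 = 3; z_1 = 8; d_1 = 3.5; h_1 = 6.5; x_2 = 7.5; y_2 = 12; z_2 = 11; r_2 = 1.5; x_3 = 6; y_3 = 13; z_3 = 4; h_3 = 7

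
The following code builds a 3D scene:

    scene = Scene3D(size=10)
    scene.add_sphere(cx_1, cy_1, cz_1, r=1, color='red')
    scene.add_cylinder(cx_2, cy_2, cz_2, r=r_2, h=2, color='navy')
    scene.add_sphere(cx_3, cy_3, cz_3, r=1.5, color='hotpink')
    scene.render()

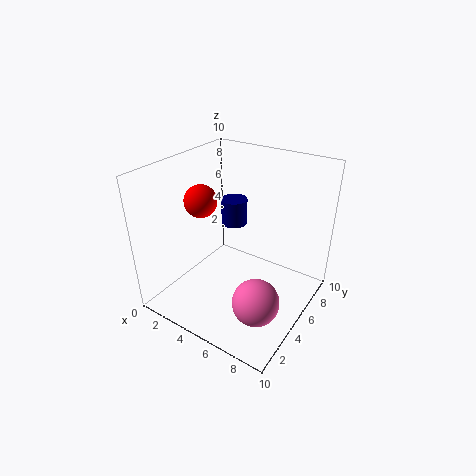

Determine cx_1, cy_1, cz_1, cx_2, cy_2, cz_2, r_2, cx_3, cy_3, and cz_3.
cx_1 = 4, cy_1 = 2.5, cz_1 = 8.5, cx_2 = 3, cy_2 = 7.5, cz_2 = 4.5, r_2 = 1, cx_3 = 8, cy_3 = 2.5, cz_3 = 2.5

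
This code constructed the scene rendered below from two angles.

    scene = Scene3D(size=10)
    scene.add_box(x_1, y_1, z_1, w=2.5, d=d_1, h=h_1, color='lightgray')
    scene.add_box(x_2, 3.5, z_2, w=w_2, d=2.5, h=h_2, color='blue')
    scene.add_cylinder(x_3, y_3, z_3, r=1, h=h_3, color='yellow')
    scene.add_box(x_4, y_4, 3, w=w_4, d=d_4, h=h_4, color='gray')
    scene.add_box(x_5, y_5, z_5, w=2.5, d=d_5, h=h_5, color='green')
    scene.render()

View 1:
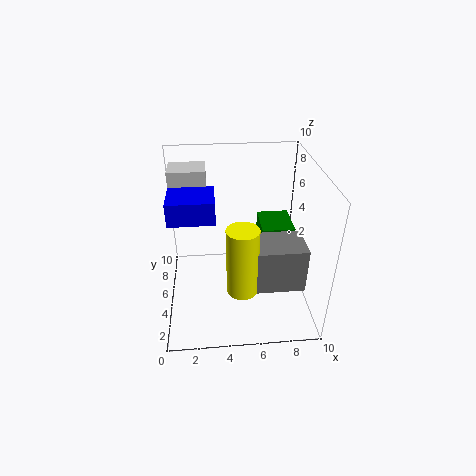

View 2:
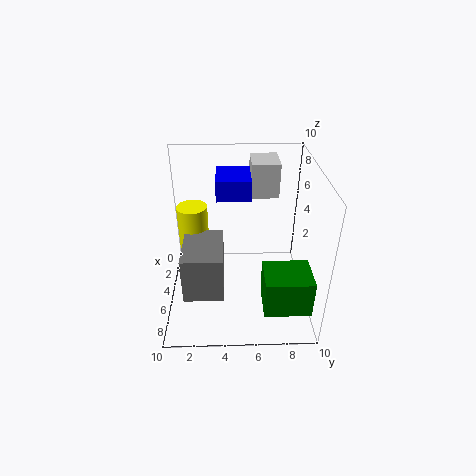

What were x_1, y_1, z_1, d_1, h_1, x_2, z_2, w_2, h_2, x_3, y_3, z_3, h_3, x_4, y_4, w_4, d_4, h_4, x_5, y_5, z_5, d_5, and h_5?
x_1 = 0.5, y_1 = 6, z_1 = 7, d_1 = 2, h_1 = 2.5, x_2 = 0.5, z_2 = 7, w_2 = 3, h_2 = 1.5, x_3 = 5, y_3 = 2, z_3 = 3, h_3 = 4.5, x_4 = 5.5, y_4 = 1.5, w_4 = 3.5, d_4 = 2.5, h_4 = 3, x_5 = 7, y_5 = 6.5, z_5 = 2, d_5 = 3, h_5 = 2.5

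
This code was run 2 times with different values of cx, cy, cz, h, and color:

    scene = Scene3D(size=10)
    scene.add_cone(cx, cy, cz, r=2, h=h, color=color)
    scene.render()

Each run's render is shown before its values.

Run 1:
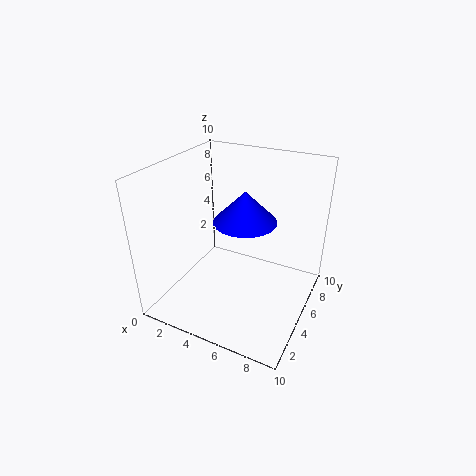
cx = 6
cy = 4
cz = 7
h = 2
color = 'blue'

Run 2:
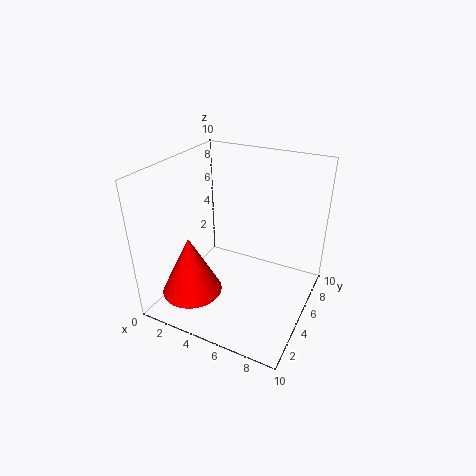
cx = 3
cy = 2
cz = 2
h = 4
color = 'red'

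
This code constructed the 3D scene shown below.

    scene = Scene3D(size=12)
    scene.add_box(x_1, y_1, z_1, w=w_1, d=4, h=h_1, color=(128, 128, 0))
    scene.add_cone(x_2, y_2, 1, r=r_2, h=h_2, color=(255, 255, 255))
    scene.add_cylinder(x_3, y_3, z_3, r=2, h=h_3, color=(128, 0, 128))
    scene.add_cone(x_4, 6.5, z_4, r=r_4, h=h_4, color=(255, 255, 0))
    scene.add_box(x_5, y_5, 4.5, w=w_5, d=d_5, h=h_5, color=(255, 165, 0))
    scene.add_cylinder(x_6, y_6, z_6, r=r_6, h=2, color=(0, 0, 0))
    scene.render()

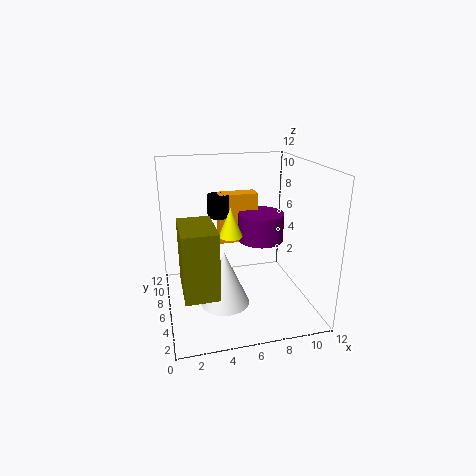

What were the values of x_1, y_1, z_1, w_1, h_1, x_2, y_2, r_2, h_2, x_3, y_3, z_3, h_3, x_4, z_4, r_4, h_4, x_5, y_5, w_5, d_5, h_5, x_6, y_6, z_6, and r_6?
x_1 = 1
y_1 = 1
z_1 = 3.5
w_1 = 2.5
h_1 = 5
x_2 = 4.5
y_2 = 4.5
r_2 = 2
h_2 = 4.5
x_3 = 8.5
y_3 = 7.5
z_3 = 5
h_3 = 2.5
x_4 = 5.5
z_4 = 6
r_4 = 1
h_4 = 2.5
x_5 = 5
y_5 = 8.5
w_5 = 3.5
d_5 = 1.5
h_5 = 4.5
x_6 = 5
y_6 = 9
z_6 = 7
r_6 = 1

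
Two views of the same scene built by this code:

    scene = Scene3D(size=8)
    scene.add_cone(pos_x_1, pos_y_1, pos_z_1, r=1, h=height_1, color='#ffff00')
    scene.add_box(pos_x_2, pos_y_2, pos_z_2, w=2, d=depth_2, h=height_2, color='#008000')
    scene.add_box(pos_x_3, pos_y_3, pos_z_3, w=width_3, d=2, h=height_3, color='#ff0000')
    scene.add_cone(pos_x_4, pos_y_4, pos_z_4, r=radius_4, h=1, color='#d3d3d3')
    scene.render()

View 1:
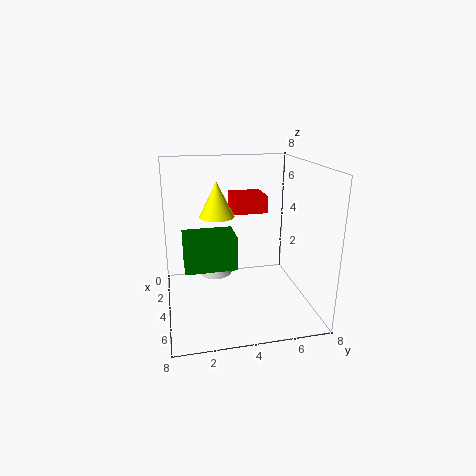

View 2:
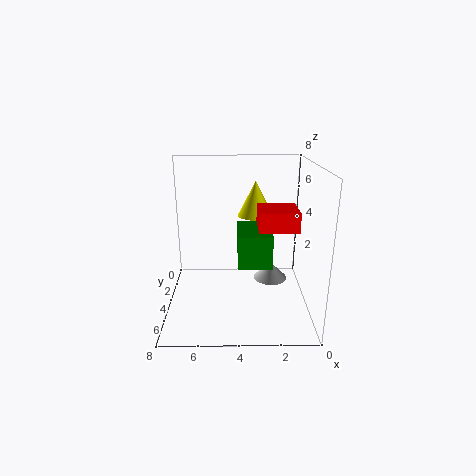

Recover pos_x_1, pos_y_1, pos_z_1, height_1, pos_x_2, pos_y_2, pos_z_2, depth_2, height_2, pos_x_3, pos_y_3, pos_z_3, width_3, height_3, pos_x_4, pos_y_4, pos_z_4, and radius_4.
pos_x_1 = 3; pos_y_1 = 3; pos_z_1 = 5; height_1 = 2; pos_x_2 = 2; pos_y_2 = 1; pos_z_2 = 2; depth_2 = 3; height_2 = 2; pos_x_3 = 1; pos_y_3 = 4; pos_z_3 = 5; width_3 = 2; height_3 = 1; pos_x_4 = 2; pos_y_4 = 3; pos_z_4 = 1; radius_4 = 1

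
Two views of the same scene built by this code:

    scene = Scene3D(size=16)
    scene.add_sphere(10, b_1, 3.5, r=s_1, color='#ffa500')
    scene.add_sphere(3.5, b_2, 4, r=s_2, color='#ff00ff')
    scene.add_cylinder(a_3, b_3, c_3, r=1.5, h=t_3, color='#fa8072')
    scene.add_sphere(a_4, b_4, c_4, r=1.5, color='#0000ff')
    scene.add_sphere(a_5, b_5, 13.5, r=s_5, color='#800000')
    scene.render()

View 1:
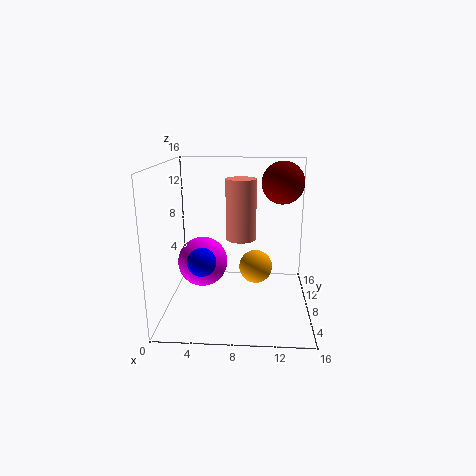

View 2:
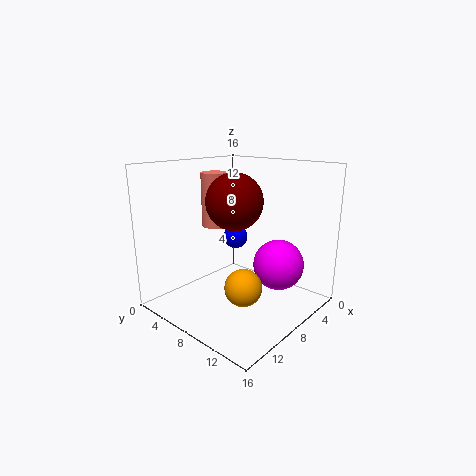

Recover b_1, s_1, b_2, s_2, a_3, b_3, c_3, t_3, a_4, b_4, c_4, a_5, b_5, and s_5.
b_1 = 10.5, s_1 = 2, b_2 = 10.5, s_2 = 3, a_3 = 8.5, b_3 = 5, c_3 = 9, t_3 = 6, a_4 = 4.5, b_4 = 4.5, c_4 = 6.5, a_5 = 13, b_5 = 12, s_5 = 2.5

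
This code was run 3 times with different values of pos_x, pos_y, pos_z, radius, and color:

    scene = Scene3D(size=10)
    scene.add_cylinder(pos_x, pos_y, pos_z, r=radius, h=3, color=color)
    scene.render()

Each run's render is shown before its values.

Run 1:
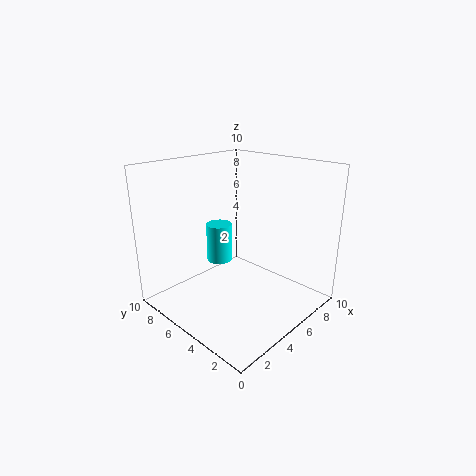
pos_x = 6; pos_y = 8; pos_z = 2; radius = 1; color = 'cyan'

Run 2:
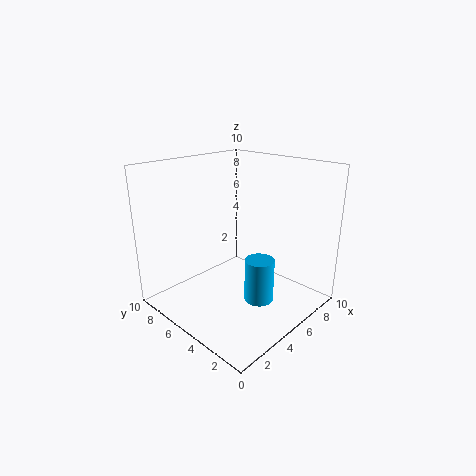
pos_x = 5; pos_y = 3; pos_z = 1; radius = 1; color = 'deepskyblue'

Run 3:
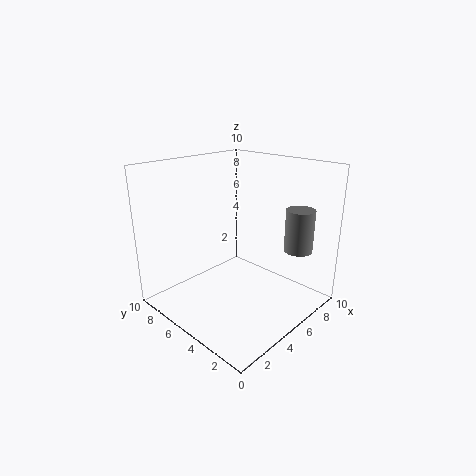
pos_x = 8; pos_y = 2; pos_z = 4; radius = 1; color = 'gray'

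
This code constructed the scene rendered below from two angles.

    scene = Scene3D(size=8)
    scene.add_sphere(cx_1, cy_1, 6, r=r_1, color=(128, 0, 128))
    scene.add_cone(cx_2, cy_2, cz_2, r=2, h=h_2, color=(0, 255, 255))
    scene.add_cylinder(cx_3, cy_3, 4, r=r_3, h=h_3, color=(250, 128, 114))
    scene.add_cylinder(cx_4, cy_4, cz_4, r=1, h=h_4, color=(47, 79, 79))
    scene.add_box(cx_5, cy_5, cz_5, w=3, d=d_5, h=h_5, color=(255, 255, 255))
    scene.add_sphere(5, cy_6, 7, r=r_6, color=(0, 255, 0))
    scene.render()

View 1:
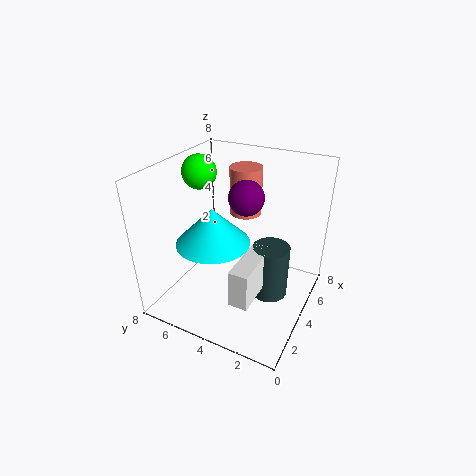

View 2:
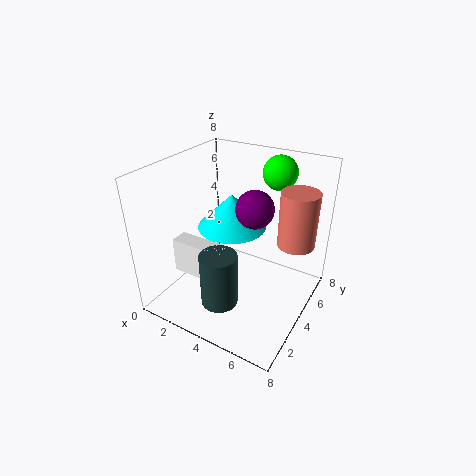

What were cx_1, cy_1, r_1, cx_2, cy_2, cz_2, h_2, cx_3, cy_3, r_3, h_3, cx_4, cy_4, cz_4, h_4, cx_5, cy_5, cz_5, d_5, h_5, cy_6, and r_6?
cx_1 = 5, cy_1 = 4, r_1 = 1, cx_2 = 3, cy_2 = 5, cz_2 = 4, h_2 = 2, cx_3 = 7, cy_3 = 5, r_3 = 1, h_3 = 3, cx_4 = 4, cy_4 = 2, cz_4 = 1, h_4 = 3, cx_5 = 1, cy_5 = 2, cz_5 = 2, d_5 = 1, h_5 = 2, cy_6 = 7, r_6 = 1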